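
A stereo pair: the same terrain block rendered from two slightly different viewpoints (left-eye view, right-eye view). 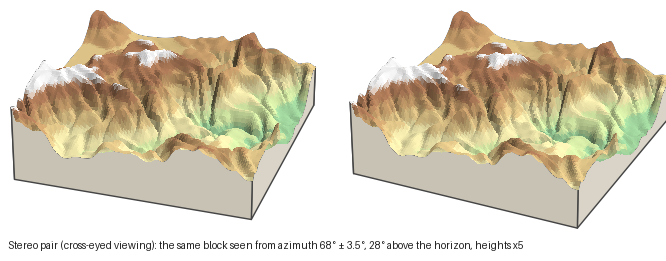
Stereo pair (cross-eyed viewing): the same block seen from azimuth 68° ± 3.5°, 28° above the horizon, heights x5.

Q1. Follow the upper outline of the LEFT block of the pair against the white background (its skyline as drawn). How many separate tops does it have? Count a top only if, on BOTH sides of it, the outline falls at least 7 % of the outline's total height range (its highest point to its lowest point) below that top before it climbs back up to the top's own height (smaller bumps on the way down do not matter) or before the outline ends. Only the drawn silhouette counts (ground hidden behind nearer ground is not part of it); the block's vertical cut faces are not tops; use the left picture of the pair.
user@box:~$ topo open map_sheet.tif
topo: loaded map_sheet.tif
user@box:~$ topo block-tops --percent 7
3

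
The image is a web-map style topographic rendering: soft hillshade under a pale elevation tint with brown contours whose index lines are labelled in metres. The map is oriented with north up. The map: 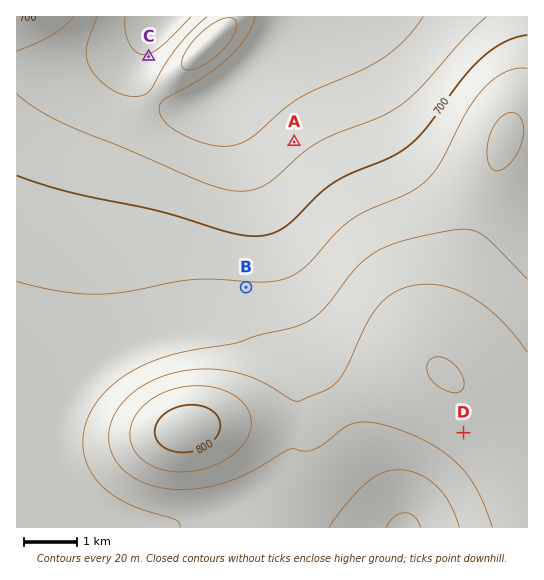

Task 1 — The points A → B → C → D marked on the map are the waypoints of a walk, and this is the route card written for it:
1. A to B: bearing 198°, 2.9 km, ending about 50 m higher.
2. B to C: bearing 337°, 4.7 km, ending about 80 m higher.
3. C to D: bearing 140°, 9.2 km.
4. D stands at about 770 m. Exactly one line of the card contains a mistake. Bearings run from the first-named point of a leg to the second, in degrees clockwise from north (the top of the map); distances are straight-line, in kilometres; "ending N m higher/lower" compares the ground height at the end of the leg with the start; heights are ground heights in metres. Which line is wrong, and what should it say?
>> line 2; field sense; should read lower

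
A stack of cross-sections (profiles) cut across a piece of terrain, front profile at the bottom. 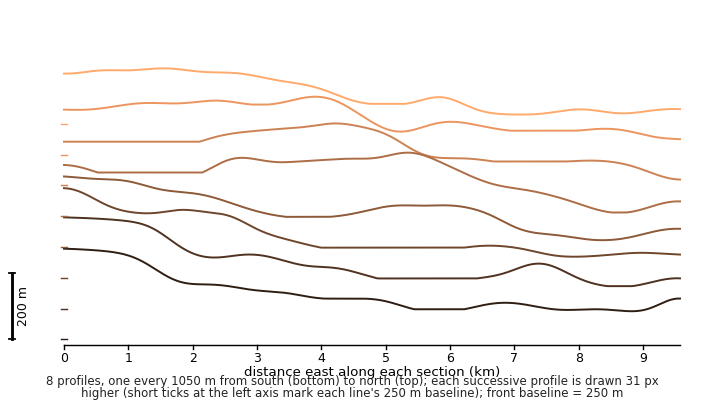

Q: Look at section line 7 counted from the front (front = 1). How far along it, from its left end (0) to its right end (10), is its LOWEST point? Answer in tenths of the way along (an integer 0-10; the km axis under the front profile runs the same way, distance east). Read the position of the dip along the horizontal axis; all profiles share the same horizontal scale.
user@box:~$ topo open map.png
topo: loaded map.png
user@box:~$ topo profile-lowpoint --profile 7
10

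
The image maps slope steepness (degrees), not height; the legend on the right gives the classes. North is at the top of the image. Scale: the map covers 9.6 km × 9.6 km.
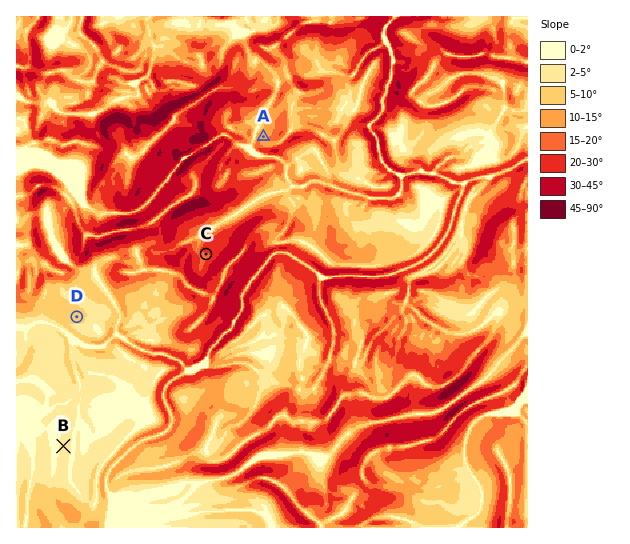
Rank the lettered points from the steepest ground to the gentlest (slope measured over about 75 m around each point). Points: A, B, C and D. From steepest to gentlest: C A D B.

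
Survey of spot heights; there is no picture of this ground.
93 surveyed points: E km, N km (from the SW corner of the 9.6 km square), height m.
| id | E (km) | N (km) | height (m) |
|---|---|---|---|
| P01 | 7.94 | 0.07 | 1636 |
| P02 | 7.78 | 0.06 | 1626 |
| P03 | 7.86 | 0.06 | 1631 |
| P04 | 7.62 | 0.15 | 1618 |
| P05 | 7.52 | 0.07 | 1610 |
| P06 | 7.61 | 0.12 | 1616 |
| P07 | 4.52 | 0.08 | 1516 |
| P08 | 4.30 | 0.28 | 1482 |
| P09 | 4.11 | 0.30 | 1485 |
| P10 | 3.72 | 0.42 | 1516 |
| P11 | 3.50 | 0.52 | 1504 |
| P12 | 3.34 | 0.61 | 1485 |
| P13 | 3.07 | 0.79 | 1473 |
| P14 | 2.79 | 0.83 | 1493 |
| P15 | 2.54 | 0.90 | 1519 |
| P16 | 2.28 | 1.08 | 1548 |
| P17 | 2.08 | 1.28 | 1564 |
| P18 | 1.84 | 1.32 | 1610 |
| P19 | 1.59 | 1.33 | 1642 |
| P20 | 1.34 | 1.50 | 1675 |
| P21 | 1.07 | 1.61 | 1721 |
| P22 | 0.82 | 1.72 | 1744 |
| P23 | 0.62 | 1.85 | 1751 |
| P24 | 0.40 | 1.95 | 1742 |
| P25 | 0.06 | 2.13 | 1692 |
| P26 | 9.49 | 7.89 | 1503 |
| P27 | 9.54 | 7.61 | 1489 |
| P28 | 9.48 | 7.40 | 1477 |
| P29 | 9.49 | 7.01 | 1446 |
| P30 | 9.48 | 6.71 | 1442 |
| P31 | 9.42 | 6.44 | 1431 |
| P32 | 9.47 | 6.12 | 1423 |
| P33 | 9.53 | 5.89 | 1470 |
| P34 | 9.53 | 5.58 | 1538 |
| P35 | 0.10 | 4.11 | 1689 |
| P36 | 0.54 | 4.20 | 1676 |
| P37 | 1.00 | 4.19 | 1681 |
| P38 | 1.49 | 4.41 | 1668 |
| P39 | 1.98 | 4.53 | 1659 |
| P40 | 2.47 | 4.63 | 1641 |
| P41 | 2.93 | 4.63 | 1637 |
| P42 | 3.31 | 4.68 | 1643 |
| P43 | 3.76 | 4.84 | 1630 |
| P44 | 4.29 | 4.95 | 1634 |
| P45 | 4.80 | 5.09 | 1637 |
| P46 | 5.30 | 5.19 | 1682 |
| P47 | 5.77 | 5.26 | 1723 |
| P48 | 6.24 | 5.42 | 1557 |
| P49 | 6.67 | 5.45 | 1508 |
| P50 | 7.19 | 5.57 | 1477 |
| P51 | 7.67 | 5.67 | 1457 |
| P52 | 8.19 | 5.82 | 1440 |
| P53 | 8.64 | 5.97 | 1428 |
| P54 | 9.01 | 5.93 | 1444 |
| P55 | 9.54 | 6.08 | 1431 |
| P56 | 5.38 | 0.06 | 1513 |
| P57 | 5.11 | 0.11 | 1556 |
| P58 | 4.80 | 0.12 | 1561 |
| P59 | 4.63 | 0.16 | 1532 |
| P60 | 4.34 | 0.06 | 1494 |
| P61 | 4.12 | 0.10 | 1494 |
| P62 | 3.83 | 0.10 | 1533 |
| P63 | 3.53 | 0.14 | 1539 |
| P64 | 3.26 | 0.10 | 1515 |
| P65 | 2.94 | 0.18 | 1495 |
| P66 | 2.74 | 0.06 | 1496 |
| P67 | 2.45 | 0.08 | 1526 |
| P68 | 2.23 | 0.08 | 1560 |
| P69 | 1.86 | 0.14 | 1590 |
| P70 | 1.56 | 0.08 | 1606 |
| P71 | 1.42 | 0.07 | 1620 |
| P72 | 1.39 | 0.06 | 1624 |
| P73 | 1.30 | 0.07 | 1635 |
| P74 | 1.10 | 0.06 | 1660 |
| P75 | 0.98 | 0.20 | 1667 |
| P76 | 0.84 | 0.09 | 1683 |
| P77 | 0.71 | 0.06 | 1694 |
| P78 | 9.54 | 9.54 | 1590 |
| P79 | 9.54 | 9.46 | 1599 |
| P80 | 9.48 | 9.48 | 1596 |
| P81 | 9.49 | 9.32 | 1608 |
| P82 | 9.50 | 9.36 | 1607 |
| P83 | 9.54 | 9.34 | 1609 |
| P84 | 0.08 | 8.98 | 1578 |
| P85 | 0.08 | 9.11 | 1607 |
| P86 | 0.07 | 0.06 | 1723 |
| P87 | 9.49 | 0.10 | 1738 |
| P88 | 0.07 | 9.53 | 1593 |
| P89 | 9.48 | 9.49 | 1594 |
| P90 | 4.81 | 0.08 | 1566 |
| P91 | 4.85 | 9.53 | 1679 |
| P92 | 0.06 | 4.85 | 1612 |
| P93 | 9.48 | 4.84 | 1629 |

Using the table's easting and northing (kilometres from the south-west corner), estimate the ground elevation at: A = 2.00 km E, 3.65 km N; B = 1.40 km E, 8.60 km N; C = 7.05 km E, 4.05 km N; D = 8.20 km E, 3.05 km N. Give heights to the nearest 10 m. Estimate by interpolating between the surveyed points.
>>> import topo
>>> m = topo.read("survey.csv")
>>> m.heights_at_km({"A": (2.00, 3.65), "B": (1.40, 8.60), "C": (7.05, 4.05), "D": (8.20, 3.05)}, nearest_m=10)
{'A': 1610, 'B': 1600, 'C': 1620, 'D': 1680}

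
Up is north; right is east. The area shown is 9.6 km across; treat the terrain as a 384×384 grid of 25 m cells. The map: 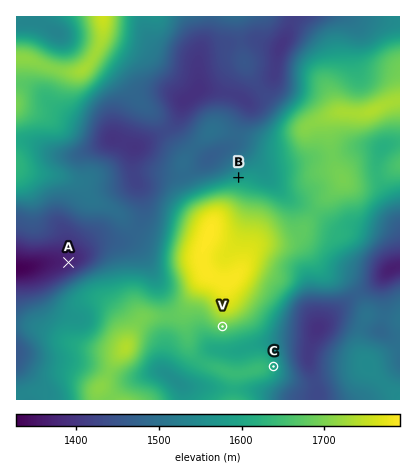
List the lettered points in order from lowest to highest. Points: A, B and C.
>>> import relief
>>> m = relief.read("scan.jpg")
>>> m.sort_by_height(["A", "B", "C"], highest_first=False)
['A', 'B', 'C']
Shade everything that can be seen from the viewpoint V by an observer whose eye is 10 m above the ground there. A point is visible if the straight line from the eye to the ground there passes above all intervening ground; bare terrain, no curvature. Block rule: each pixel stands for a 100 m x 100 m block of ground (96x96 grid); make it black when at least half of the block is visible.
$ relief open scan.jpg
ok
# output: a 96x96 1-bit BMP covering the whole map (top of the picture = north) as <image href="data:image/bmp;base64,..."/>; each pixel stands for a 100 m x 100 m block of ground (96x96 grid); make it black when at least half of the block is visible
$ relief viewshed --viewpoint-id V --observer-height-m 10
<image width="96" height="96" href="data:image/bmp;base64,Qk2+BAAAAAAAAD4AAAAoAAAAYAAAAGAAAAABAAEAAAAAAIAEAAATCwAAEwsAAAIAAAAAAAAA////AAAAAAAAAAD//8P/wAAA//8AAAP//wAOAAAB//8AAAf//gAAAAAB//8AAAf//AAAAAAD//8AAAf/8AAAAAAD//8AAAP/wAAAAAAH//8AAAH/gAAPwAAH/+AAAAD/gAB/+AAP/+AAAAA/gAP//gAP/8AAAAAfgA///wAP/8AAAAAfgA///wAP/8AAAAAfwB///wAP/8AAAAAfwB///wAH/+EAAAAP4D///wAD//8AAAAP4D///gAA//8AAAAP4D//+AAAf/8AAAAP8D//8AAAPz8AAAAP8H//4AAAHz8AAAAH+H//wAAAD/8AAAAD//4+AAAAB/8AAAAB//w8AAAAA/8AAAAA/HgYAAAAAf8AAAAA4DAAAAAAAA8AAAABgAAAAAAAAAMAAAAAAAAAAAAAAAAAAAAAAAAAAAAAAAAAAAAAAAAAAAAAAAAAAAAAAAAAAAAAAAAAAAAAAAAAAAAAAAAAAAAAAAAAAAAAAAAAAAAAAAAAAAAAAAAAAAAAAAAAAAAAAAAAAAAAAAAAAAAAAAAAAAAAAAAAAAAAAAAAAAAAAAAAAAAAAAAAAAAAAAAAAAAAAAAAAAAAAAAAAAAAAAAAAAAAAAAAAAAAAAAAAAAAAAAAAAAAAAAAAAAAAAAAAAAAAAAAAAAAAAAAAAAAAAAAAAAAAAAAAAAAAAAAAAAAAAAAAAAAAAAAAAAAAAAAAAAAAAAAAAAAAAAAAAAAAAAAAAAAAAAAAAAAAAAAAAAAAAAAAAAAAAAAAAAAAAAAAAAAAAAAAAAAAAAAAAAAAAAAAAAAAAAAAAAAAAAAAAAAAAAAAAAAAAAAAAAAAAAAAAAAAAAAAAAAAAAAAAAAAAAAAAAAAAAAAAAAAAAAAAAAAAAAAAAAAAAAAAAAAAAAAAAAAAAAAAAAAAAAAAAAAAAAAAAAAAAAAAAAAAAAAAAAAAAAAAAAAAAAAAAAAAAAAAAAAAAAAAAAAAAAAAAAAAAAAAAAAAAAAAAAAAAAAAAAAAAAAAAAAAAAAAAAAAAAAAAAAAAAAAAAAAAAAAAAAAAAAAAAAAAAAAAAAAAAAAAAAAAAAAAAAAAAAAAAAAAAAAAAAAAAAAAAAAAAAAAAAAAAAAAAAAAAAAAAAAAAAAAAAAAAAAAAAAAAAAAAAAAAAAAAAAAAAAAAAAAAAAAAAAAAAAAAAAAAAAAAAAAAAAAAAAAAAAAAAAAAAAAAAAAAAAAAAAAAAAAAAAAAAAAAAAAAAAAAAAAAAAAAAAAAAAAAAAAAAAAAAAAAAAAAAAAAAAAAAAAAAAAAAAAAAAAAAAAAAAAAAAAAAAAAAAAAAAAAAAAAAAAAAAAAAAAAAAAAAAAAAAAAAAAAAAAAAAAAAAAAAAAAAAAAAAAAAAAAAAAAAAAAAAAAAAAAAAAAAAAAAAAAAAAAAAAAAAAAAAAAAAAAAAAAAAAAAAAAAAAAAAAAAAAAAAAAAAAAAAAAAAAAAAAAAAAAAAAAAAAAAAAAAAAAAAAAAAAAAAAAAAAAAAAAAAAAAAAAAAAAAAAAAAAAAAAAAAA="/>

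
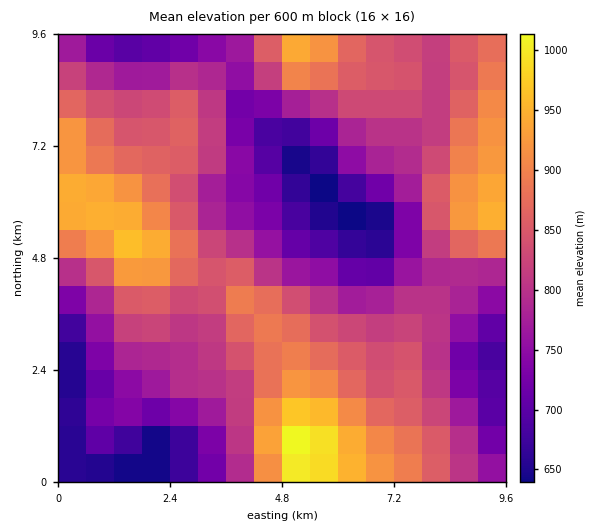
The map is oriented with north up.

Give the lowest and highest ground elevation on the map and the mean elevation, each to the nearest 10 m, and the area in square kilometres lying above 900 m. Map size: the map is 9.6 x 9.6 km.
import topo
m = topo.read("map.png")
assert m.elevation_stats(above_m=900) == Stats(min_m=620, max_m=1020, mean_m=810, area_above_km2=14.6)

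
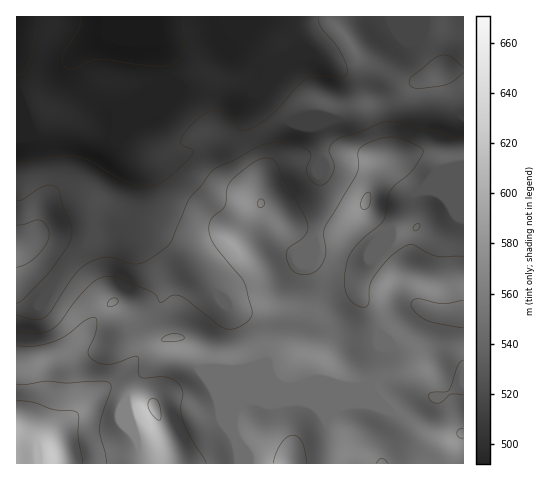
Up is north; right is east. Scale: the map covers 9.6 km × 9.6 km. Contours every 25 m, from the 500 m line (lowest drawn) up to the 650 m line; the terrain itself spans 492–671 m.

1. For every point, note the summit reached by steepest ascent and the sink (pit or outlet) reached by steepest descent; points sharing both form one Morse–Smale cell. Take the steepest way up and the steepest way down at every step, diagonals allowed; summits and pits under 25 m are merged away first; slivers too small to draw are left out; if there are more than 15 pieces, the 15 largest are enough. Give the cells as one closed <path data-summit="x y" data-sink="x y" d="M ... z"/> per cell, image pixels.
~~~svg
<path data-summit="17 425" data-sink="106 17" d="M463 16l-447 1 0 73 6 20 12 24 48 0 30 6 8-15 6-6-16 34-24 42 0 12 7 20 0 7-5 10-20 20-30 42-22 3 1 155 221 0 0-24-4-8-1-12 5-11 7-8 36-15 11 1 14-3 31 0 23 3 8-2 6-11 6-26-2-5 0-12 9 18 5 22 12 14 15 4 13 7 10 0 22-13z"/><path data-summit="290 463" data-sink="106 17" d="M378 331l0 12 2 5-6 26-6 11-8 2-23-3-31 0-14 3-11-1-36 15-7 8-5 11 1 12 4 8 1 23 224 1 1-80-22 12-10 0-13-7-15-4-12-14-5-22z"/><path data-summit="17 245" data-sink="106 17" d="M17 91l-1 217 15 1 8-4 29-41 20-20 4-7 1-10-7-20 0-12 24-42 12-29-10 16-30-6-48 0-12-24z"/>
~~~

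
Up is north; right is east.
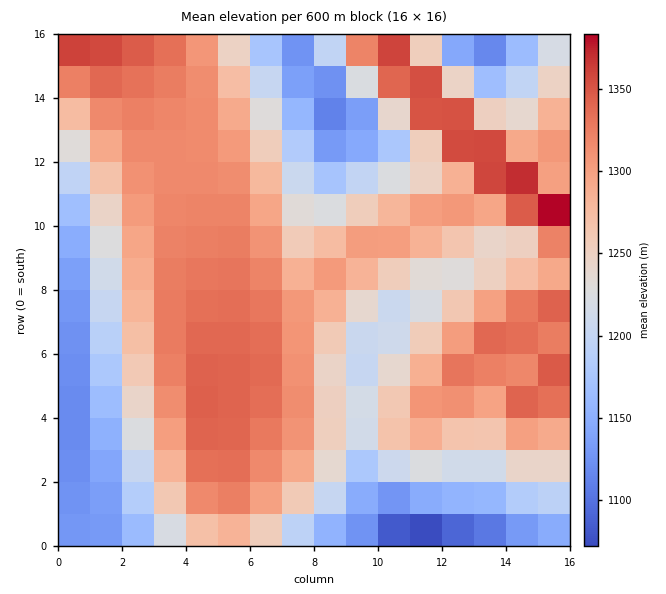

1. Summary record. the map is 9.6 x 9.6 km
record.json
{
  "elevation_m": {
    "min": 1040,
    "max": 1420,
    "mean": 1260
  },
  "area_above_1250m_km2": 55.2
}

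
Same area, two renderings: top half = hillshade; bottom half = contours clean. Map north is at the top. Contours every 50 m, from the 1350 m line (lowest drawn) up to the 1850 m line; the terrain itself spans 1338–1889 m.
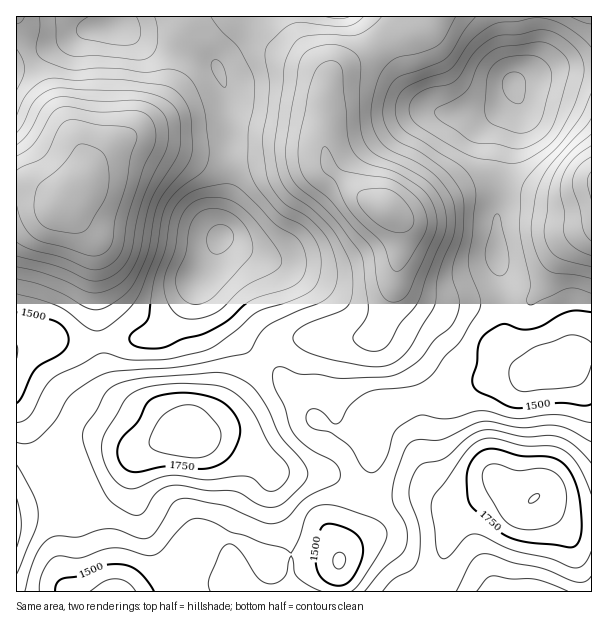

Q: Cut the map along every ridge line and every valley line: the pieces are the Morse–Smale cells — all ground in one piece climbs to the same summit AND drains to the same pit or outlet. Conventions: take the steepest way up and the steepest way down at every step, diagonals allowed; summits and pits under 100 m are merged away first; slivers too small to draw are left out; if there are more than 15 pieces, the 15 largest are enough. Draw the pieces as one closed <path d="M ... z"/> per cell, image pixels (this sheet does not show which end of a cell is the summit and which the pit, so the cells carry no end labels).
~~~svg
<path d="M591 16l-156 0-12 12-6 3-13 1-17 8-22 15-26 12-8 8-6 18-1 33 0 20 4 19 32 29 26 14 11 11 3 6-3 56 7 8 13 7 20 6 51 0 14-2-2-30-2-9 1-91 6-24 13-36 0-9-6-17 42-14 37 2z"/><path d="M17 19l-1 326 26-5 51 3 27-5 36-1 16-14 15-21 11-24 10-14 14-27-2-18 8-28 0-30-28-4-56-17-16-1-23 12-11 11-8 18-1-18-6-18-24-37-25-50-8-28z"/><path d="M197 280l-16 31-9 12-16 14-36 1-27 5-51-3-21 3-5 4 1 169 21-5 34 3 18-4 12-6 18-16 14-30 10-10 33-14 15 0 8-2 19-16 27-29 18-27-23-19z"/><path d="M324 156l-39 0-25 4-32 1 0 30-8 28 2 18-24 44 43 60 20 19 14-14 18-8 64 0 17-4 10-17 10-27 6-39 0-26-3-6-11-11-20-9-27-23-11-11z"/><path d="M186 433l-22 6-20 9-10 10-14 30-13 12-17 10-18 4-19-3-35 3-2 2 0 75 131 1 26-15 13-13 6-13 9-10 12-5 14 0 10 4 11 6 16 14 26-6-1-12-9-20-8-27-1-27-13-11-21-12-18-6-21 0z"/><path d="M114 16l-98 1 6 12 8 28 25 50 24 37 6 18 0 17 9-17 11-11 23-12 10 0 62 18 27 3 2-4 0-54-6-22-9-18-7-6-9-2-18-2-31-8-15-7-17-12z"/><path d="M591 354l-19 4-11 6-15 2-21 8-49 8-20 6-16 9-18 1-2 3 0 7 2 18 0 33 5 12 9 14 14 9 20 2 10-3 17-9 6 0 24 16 10-2 15 14 17 12 22 2z"/><path d="M578 70l-24 0-42 14 6 17 0 9-13 36-6 24-1 91 2 9 3 31 28-1 15-18 12-25 7-11 27-18 0-156z"/><path d="M239 16l-123 0-1 7 19 14 15 7 31 8 18 2 9 2 7 6 9 18 6 22-1 58 32 0 25-4 41 1-2-11 2-57-1-12-10-10-40-19z"/><path d="M506 487l-6 0-26 15-15 10-7 9-8 31-6 39 153 1 1-65-23-3-17-12-15-14-10 2z"/><path d="M264 361l-4 2-20 32-21 21-19 16-12 3 10 4 21 0 18 6 21 12 17 15 55 3 29 19 13 4 0-40 2-12-1-18-17 4-17 0-22-11-4-4-5-12-22-21-8-12z"/><path d="M396 272l-2 18-18 43 32 35 7 15 4 17 21-3 24-12 61-11 9-3-10-1-5-3-14-17-4-49-70 0-27-12-7-8z"/><path d="M375 332l-7 5-11 1-64 0-18 8-11 14 8 6 14 18 22 21 5 12 4 4 22 11 26-2 6-2 9-15 6-4 32-10-3-16-7-15z"/><path d="M483 496l-22 10-14 0-18-10-25 0-15 3-15-1-8 26-16 16-10 17-2 34 99 1 7-40 8-31 7-9 23-13z"/><path d="M591 229l-16 9-10 8-7 11-12 25-15 18-24 0-5 2 3 48 5 7 14 13 10 0 12-4 15-2 11-6 20-5z"/>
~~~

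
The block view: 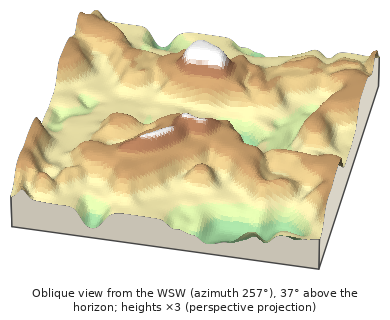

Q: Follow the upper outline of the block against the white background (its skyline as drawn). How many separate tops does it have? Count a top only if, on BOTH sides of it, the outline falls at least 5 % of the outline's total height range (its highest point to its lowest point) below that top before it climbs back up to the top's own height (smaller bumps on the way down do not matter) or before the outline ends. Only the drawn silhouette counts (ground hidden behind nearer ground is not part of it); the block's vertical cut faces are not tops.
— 2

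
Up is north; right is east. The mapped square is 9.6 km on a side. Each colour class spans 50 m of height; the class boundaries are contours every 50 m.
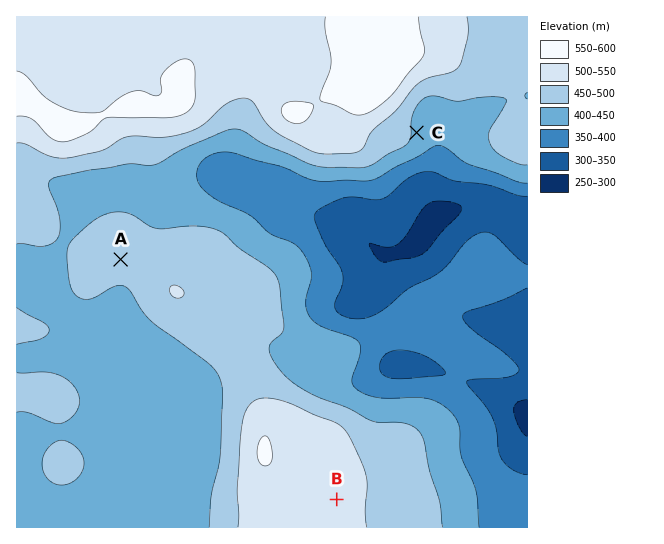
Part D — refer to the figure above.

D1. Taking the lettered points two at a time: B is above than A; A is above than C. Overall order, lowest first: C A B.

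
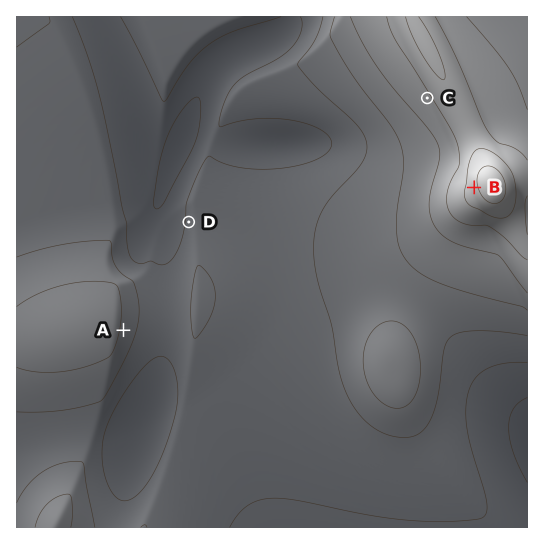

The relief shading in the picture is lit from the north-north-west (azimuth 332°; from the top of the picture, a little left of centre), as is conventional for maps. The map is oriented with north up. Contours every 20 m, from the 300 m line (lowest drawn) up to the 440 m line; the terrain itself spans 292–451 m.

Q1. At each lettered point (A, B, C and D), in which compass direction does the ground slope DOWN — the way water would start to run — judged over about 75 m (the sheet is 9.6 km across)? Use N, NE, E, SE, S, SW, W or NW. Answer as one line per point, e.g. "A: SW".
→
A: E
B: W
C: SW
D: W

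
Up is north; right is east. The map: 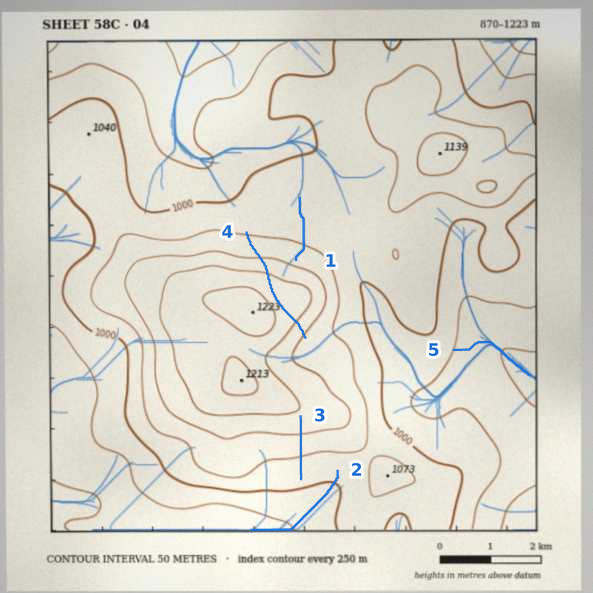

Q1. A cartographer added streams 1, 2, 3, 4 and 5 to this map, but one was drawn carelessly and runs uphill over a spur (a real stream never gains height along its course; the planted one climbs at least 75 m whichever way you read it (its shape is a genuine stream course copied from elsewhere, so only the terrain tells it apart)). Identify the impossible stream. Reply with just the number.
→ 4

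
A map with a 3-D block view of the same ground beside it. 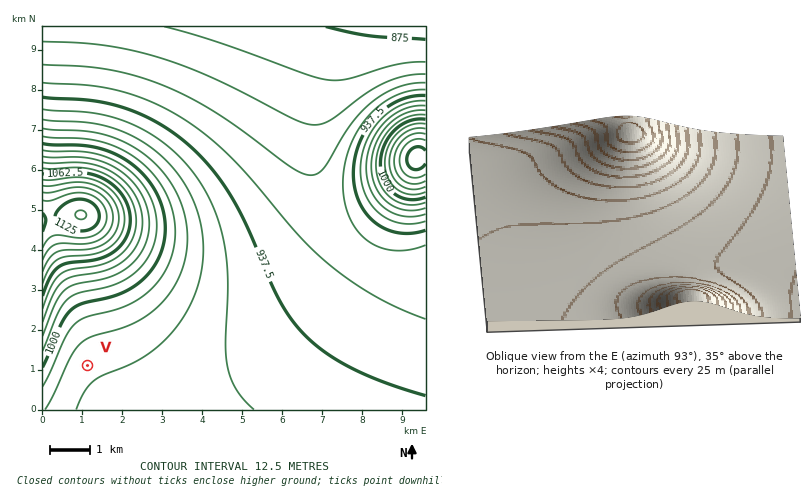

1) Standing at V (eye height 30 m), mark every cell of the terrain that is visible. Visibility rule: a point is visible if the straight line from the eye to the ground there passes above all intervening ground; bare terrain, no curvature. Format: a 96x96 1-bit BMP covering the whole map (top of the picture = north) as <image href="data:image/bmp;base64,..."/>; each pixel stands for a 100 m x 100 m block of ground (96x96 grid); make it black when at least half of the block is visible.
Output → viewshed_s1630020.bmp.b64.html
<image width="96" height="96" href="data:image/bmp;base64,Qk2+BAAAAAAAAD4AAAAoAAAAYAAAAGAAAAABAAEAAAAAAIAEAAATCwAAEwsAAAIAAAAAAAAA////AAAAAAD//////////////////////////////////////////////////////////////////////////////////////////////////////////////////////////////////////////////////////////////////////////////////////////////////////////////////////////////////////////////////////////////////////////////////////////////////////////////////////////////////////////////////////////////////////////////////////////////////////////////////////////////////////////////////////////////////////3//////////////4AP/////////////gAD/////////////AAA////////////+AAAP///////////8AAAD///////////4AAAB///////////wAAAAf//////////gAAAAP//////////AAAAAD/////////+AAAAAB/////////8AAAAAAf////////4AAAAAAP////////wAAAAAAH////////gAAAAAAD////////AAAAAAAB///////8AAAAAAAA////8P/wAAAAAAAAf///8B+AAAAAAAAAP///8AAAAAAAAAAAH///8AAAAAAAAAAAH///8AAAAAAAAAAAD///8AAAAAAAAAAAD///8AAAAAAAAAAAD///8AAAAAAAAAAAB///8AAAAAAAAAAAB///8AAAAAAAAAAAB///8AAAAAAAAAAAA///8AAAAAAAAAAAA///8AAAAAAAAAAAA///8AAAAAAAAAAAA///4AAAAAAAAAAAAf//4AAAAAAAAAAAAf//4AAAAAAAAAAAAf//wAAAAAAAAAAAAP//wAAAAAAAAAAAAP//gAAAAAAAAAAAAP//gAAAAAAAAAAAAH//AAAAAAAAAAAAAH//AAAAAAAAAAAAAD/+AAAAAAAAAAAAAD/+AAAAAAAAAAAAAB/8AAAAAAAAAAAAAB/8AAAAAAAAAAAAAA/4AAAAAAAAAAAAAAfwAAAAAAAAAAAAAAPgAAAAAAAAAAAAAAPgAAAAAAAAAAAAAAHAAAAAAAAAAAAAAACAAAAAAAAAAAAAAAAAAAAAAAAAAAAAAAAAAAAAAAAAAAAAAAAAAAAAAAAAAAAAAAAAAAAAAAAAAAAAAAAAAAAAAAAAAAAAAAAAAAAAAAAAAAAAAAAAAAAAAAAAAAAAAAAAAAAAAAAAAAAAAAAAAAAAAAAAAAAAAAAAAAAAAAAAAAAAAAAAAAAAAAAAAAAAAAAAAAAAAAAAAAAAAAAAAAAAAAAAAAAAAAAAAAAAAAAAAAAAAAAAAAAAAAAAAAAAAAAAAAAAAAAAAAAAAAAAAAAAAAAAAAAAAAAAAAAAAAAAAAAAAAAAA="/>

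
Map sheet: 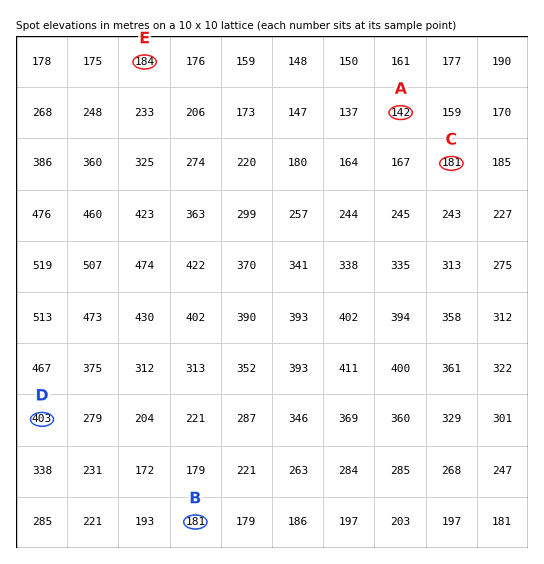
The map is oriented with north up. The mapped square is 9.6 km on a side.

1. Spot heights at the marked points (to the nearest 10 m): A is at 140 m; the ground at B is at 180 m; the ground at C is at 180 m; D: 400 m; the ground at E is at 180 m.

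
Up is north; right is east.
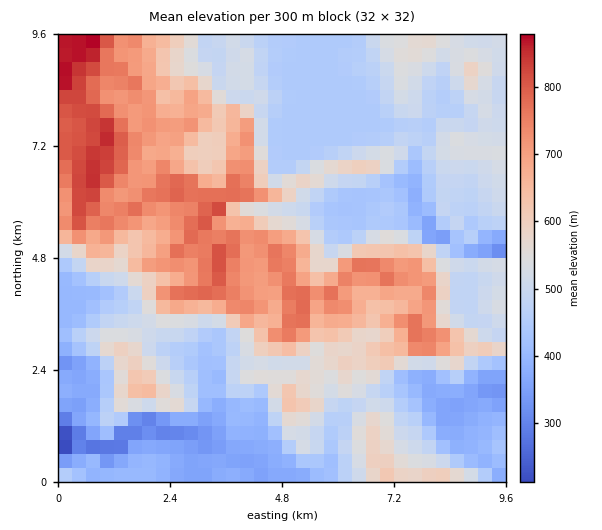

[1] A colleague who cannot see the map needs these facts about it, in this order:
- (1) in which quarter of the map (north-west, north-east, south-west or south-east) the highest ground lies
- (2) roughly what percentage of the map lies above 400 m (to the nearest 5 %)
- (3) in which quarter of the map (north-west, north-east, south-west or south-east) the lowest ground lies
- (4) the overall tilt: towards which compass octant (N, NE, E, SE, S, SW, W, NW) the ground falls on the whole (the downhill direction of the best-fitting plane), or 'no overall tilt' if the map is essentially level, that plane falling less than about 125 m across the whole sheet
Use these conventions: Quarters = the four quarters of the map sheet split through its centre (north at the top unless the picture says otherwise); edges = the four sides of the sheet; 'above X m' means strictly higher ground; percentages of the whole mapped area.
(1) The highest point lies in the north-west quarter of the map.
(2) Ground above 400 m makes up about 85 % of the sheet.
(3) The lowest point lies in the south-west quarter of the map.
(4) On the whole the ground falls towards the south-east.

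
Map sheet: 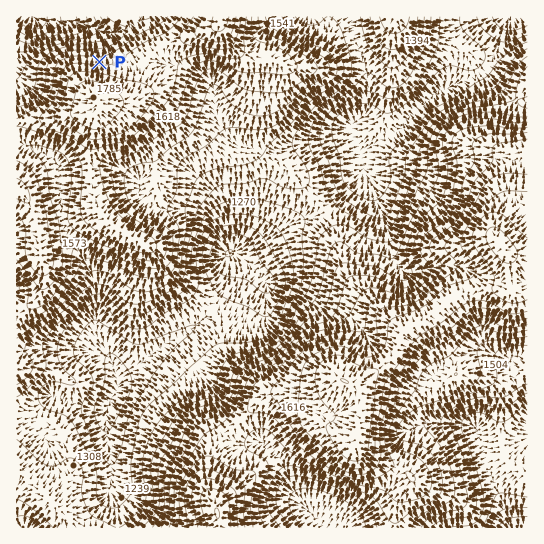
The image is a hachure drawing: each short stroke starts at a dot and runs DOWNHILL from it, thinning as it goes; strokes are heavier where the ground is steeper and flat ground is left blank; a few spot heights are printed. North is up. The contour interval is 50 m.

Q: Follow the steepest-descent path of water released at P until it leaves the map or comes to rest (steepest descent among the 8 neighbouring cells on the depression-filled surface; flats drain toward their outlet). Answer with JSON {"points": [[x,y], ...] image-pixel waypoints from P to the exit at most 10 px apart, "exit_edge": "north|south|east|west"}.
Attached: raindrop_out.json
{"points": [[99, 62], [99, 51], [99, 41], [93, 30], [82, 25], [71, 23], [61, 22], [50, 22], [39, 18], [37, 17]], "exit_edge": "north"}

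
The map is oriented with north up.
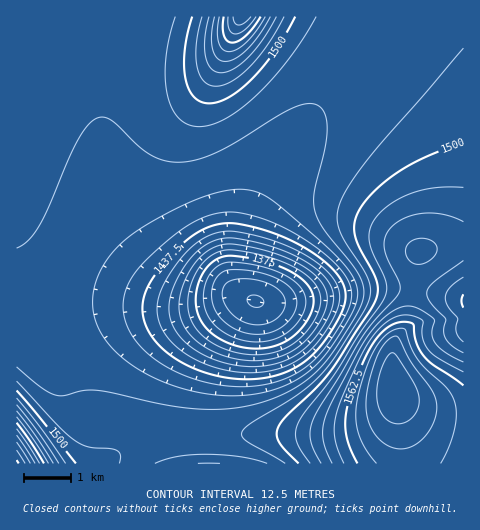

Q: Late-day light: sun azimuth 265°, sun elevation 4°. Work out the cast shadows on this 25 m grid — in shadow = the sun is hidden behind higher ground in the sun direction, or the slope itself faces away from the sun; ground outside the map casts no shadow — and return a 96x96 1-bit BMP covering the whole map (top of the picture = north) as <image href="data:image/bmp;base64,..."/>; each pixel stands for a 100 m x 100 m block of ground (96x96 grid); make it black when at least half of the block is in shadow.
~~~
<image width="96" height="96" href="data:image/bmp;base64,Qk2+BAAAAAAAAD4AAAAoAAAAYAAAAGAAAAABAAEAAAAAAIAEAAATCwAAEwsAAAIAAAAAAAAA////AAAAAAD/+AAAAAAAAAAAAAD//+AAAAAAAAAAAAD///AAAAAAAAAAAAD//+AAAAAAAAAAAAD//8AAAAAAAAAAAAD//4AAAAAAAAAAAAD//wAAAAAAAAAAAAD//gAAAAAAAAAAAAD//AAAAAAAAAAAAAD/8AAAAAAAAAAAAAD/4AAAAAAAAAAAAAD/gAAAAAAAAAAAAAD/AAAAAAAAAAAAAAD8AAAAAAAAAAAAAAD4AAAAAAAAAAAAAADgAAAAAAAAAAAAAACAAAAAAAAAAAAAAAAAAAAAAAAAAAAAAAAAAAAAAAAAAAAAAAAAAAAAAAAAAAAAAAAAAAAAAAAAAAAAAAAAAAAAAAAAAAAAAAAAAAAAAAAAAAAADwAAAAAAAAAAAAAAH4AAAAAAAAAAAAAAH8AAAAAAAAAAAAAAH8AAAAAAAAAAAAAAH8AAAAAAAAAAAAAAH8AAAAAAAAAAAAAAD4AAAAAAAAAAAAAAAgAAAAAAAAAAAAAAAAAAAAAAAAAAAAAAAAAAAAAAAAAAAAAAAAAAAAAAA4AAAAAAAAAAAAAAB8AAAAAAAAAAAAAAD+AAAAAAAAAAAAAAD/AAAAAAAAAAAAAAD/AAAAAAAAAAAAAAD/AAAAAAAAAAAAAAD/AAAAAAAAAAAAAAD/AAAAAAAAAAAAAAB+AAAAAAAAAAAAAAA8AAAAAAAAAAAAAAAAAAAAAAAAAAAAAAAAAAAAAAAAAAAAAAAAAAAAAAAAAAAAAAAAAAAAAAAAAAAAAAAAAAAAAAAAAAAAAAAAAAAAAAAAAAAAAAAAAAAAAAAAAAAAAAAAAAAAAAAAAAAAAAAAAAAAAAAAAAAAAAAAAAAAAAAAAAAAAAAAAAAAAAAAAAAAAAAAAAAAAAAAAAAAAAAAAAAAAAAAAAAAAAAAAAAAAAAAAAAAAAAAAAAAAAAAAAAAAAAAAAAAAAAAAAAAAAAAAAAAAAAAAAAAAAAAAAAAAAAAAAAAAAAAAAAAAAAAAAAAAAAAAAAAAAAAAAAAAAAAAAAAAAAAAAAAAAAAAAAAAAAAAAAAAAAAAAAAAAAAAAAAAAAAAAAAAAAAAAAAAAAAAAAAAAAAAAAAAAAAAAAAAAAAAAAAAAAAAAAAAAAAAAAAAAAAAAAAAAAAAAAAAAAAAAAAAAAAAAAAAAAAAAAAAAAAAAAAAAAAAAAAAAAAAAAAAAAAAAAAAAAAAAAAAAAAAAAAAAAAAAAAAAAAAAAAAAAAAAAAAAAAAAAAAAAAAAAAAAAAAAAAAAAAAAAAAAAAAAAAAAAAAAAAAAAAAAAAAAAAAAAAAAAAAAAAAAAAAAAAAAAAAAAAAAAAAAAAAAAAAAAAAAAAAAAAAAAAAAAAAAAAAAAAAAAAAAAAAAAAAAAAAAAAAAAAAAAAAAAAAAAAAAAAAAAAAAAAAAAAAAAAAAAAAAAAAAAAAwAAAAAAAAAAAAAAB8AAAAAAAAAAAAAAB/gAAAAAAAAAAAAAB/wAAAAAAAAAAAAAB/8AAAAAAAAAAAAAB/+AAAAAAAAAAAAAA//gAAAAA="/>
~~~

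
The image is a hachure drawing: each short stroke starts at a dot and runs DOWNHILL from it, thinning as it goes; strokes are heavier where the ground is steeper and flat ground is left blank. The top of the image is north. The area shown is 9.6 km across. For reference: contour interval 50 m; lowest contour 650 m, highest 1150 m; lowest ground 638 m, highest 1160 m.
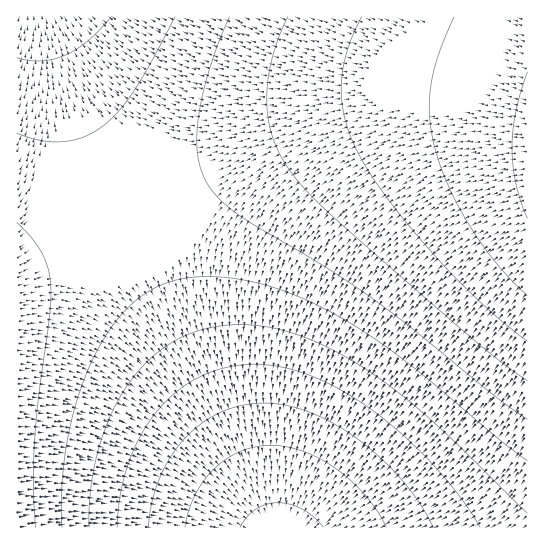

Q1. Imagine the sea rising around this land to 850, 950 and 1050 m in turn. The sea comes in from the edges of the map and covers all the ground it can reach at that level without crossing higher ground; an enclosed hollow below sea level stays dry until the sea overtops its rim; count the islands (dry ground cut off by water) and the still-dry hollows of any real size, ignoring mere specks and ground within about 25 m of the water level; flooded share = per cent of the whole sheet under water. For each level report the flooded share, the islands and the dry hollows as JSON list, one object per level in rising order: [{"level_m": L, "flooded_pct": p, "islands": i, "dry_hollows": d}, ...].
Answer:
[{"level_m": 850, "flooded_pct": 25, "islands": 0, "dry_hollows": 0}, {"level_m": 950, "flooded_pct": 62, "islands": 0, "dry_hollows": 0}, {"level_m": 1050, "flooded_pct": 84, "islands": 0, "dry_hollows": 0}]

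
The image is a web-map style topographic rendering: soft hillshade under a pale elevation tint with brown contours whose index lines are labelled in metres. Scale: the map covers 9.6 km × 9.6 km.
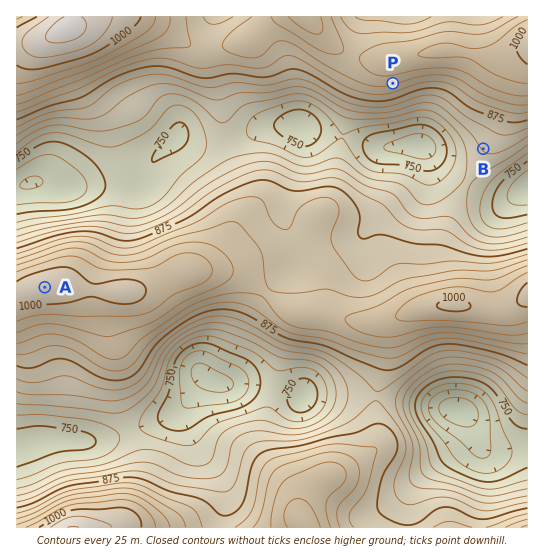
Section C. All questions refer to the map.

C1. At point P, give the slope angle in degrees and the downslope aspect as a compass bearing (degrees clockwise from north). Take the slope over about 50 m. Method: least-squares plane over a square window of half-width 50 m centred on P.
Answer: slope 9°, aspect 165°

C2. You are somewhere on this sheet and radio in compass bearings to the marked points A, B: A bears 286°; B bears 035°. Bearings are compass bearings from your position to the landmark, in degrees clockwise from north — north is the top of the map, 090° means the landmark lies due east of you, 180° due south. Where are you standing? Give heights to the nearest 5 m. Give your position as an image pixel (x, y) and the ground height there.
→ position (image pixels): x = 329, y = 369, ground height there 810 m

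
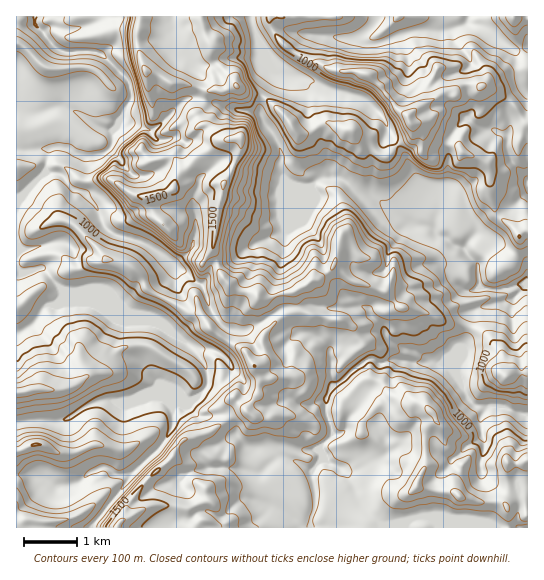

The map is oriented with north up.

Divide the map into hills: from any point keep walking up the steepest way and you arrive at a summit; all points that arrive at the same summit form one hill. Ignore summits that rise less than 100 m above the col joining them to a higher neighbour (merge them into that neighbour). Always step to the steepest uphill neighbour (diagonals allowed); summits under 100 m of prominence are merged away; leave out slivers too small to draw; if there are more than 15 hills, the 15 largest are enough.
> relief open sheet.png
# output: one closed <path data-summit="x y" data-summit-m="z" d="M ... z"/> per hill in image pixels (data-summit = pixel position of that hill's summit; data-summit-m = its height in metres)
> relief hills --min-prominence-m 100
<path data-summit="117 527" data-summit-m="1726" d="M479 235l-4 0-11 12 4 8 9 10 2 23-12 3-18-12-12 6-27 4-21 18-15 0-4 4-5-4-26 0-8 1-3 3-8 26 11 14 0 24 3 10 8-4 13-13 14-9 4 0 5 4 7 0 8-4 20 4 33 0 10 8 0-5 5-9 0-8 6-10 5-26 6-5 36-11 14-14 0-18-3-5-10-4-16-12z"/><path data-summit="241 138" data-summit-m="1636" d="M195 97l-14 6-22 22-6 4-7 0-11-5-9 0-7-3-6 9-2 17-10 8-18 1-21-9-12 1-2 2-3 21 4 2 10 0 12 15 12 4 13 14 7 19 6 6 40 14 14 10 30 25 8 4 6-6 7-14 16-3 24-17 31-13 3-4 12-29 9-9-15-2-9-5-5-13 0-22-22-35-19-1z"/><path data-summit="409 118" data-summit-m="1458" d="M323 16l-72 0 0 5 14 38 10 13 15 5 15 2 28 12 28 6 19 17 15 29 9 11 12 24 21 21 0 16-4 12 3 7 27 14 12-13 10-2 16-20 16-9 11-11 0-12-16-19-5-13 4-24 11-8 6-7 0-63-13 4-20-14-9-9-19-7-5 4-13 4-34 2-37 13-12 0-8-8-4 3-27-3-3-7z"/><path data-summit="417 486" data-summit-m="1443" d="M395 359l-10 4-7 0-5-4-4 0-38 30-4 8-2 13 7 25-12 12 3 12-11 12 4 32-5 15 0 9 216 1 1-25-8 2-3-19-20-1-16-14-1-8 4-10-3-36 7-11-13-1-6-4-14-31-6-6-11 0-5-3-20 2z"/><path data-summit="258 297" data-summit-m="1489" d="M339 177l-18 0-4 3-17 18-12 29-3 4-31 13-24 17-12 2-7 4-4 11-6 7 10 25 11 15 7 4 17 2 39-23 14 0 6-3 21 3 39-1 4 4 6-6 6-18 2-14 4-7 2-15 12-18 8-8 6 0-18-10-22-19-16-1z"/><path data-summit="17 393" data-summit-m="1449" d="M77 292l-12 0-7 12-12 1-15 20-15 9 1 89 14-3 30 1 12-5 14-11 15-5 24 3 23-7 32 0 6 5 4 0 13-11 4-8-1-13-7-12-11-13-35-24-28-7z"/><path data-summit="255 366" data-summit-m="1501" d="M279 312l-33 19-15-2-3 12-9 11-9-3-15 1 12 19 1 13-4 8-16 15 11 11 30 0 7 11 0 7 11 13 23 1 8 7 16 5 8 5 5-13 4-3 8 0 13-14-7-25 2-13 6-11-2-11 0-24-12-14-10-4-10 0-6-4z"/><path data-summit="291 126" data-summit-m="1192" d="M277 72l-16 25-1 17 20 33 0 22 5 13 14 6 11 0 11-11 18 0 20 18 16 1 16 15 20 13 18 3 4 2 4-14 0-16-21-21-12-24-9-11-15-29-19-17-24-5-24-11-28-5z"/><path data-summit="35 445" data-summit-m="1505" d="M181 396l-32 0-23 7-24-3-15 5-14 11-12 5-30-1-14 3-1 51 18 1 11 4 10 8 4 0 19-4 12-11 13-5 14 8 13-2 27-22 11-16 5-12-1-17 11-7z"/><path data-summit="146 71" data-summit-m="1423" d="M173 16l-72 0-7 7-9 4-11 2-25-1-6 5 9 12 9 6 26 0 15 4 26 26 1 4 2 14-11 22 6 3 9 0 11 5 7 0 6-4 22-22 13-6 5-6 2-9-2-9-24-23-3-16z"/><path data-summit="46 67" data-summit-m="889" d="M34 16l-18 1 0 90 11 6 10 0 18-6 10 0 14 6 19 14 15 4 4-5 14-27-3-18-26-26-5-3-32 0-11-5-11-16-7-5z"/><path data-summit="506 377" data-summit-m="1292" d="M527 284l-13 13-36 11-6 5-5 26-11 27 0 8 11 23 8 8 22 0 28 10 3-1z"/><path data-summit="17 527" data-summit-m="1475" d="M103 467l-13 5-12 11-19 4-4 0-10-8-11-4-17 0-1 52 75 1 33-42 7-12-14 1z"/><path data-summit="527 461" data-summit-m="1379" d="M497 405l-8 0-8 12 0 16 3 6 0 14-4 10 1 8 16 14 20 0 4 20 7-3 0-87z"/><path data-summit="237 86" data-summit-m="1413" d="M263 53l-2 4-31 0-8 2-11 6-17 2 7 11-2 13-4 6 28 10 36 6 2-16 14-22 0-4-8-9z"/>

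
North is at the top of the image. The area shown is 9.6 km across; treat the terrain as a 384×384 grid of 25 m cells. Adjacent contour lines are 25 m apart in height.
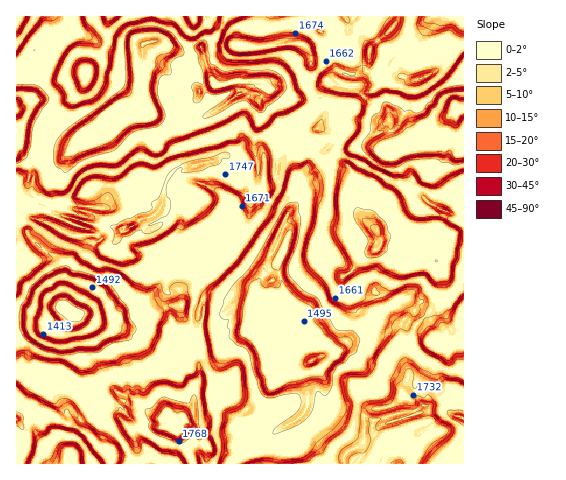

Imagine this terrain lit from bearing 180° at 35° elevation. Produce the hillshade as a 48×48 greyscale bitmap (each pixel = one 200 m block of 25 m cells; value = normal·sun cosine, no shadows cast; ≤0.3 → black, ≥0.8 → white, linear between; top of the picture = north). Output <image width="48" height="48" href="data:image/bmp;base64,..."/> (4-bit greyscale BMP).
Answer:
<image width="48" height="48" href="data:image/bmp;base64,Qk32BAAAAAAAAHYAAAAoAAAAMAAAADAAAAABAAQAAAAAAIAEAAATCwAAEwsAABAAAAAAAAAAAAAAABEREQAiIiIAMzMzAERERABVVVUAZmZmAHd3dwCIiIgAmZmZAKqqqgC7u7sAzMzMAN3d3QDu7u4A////AIuaqanph6md7prrqHVFZTJYiamJmYZHiIqZvMrIV7rN3Zq4mIdmdmRHd5mYmYdFeIm6vuxzOszd7apmeIiIiIdUZnmZiIhkWJjM3cc0e5usy8hniIiIiIh0RoiaqZiJiImry4Rol3iJmJd4qZiIiIiHVYmqqqqsuYh1VVeIhoh1VEdYvKiIiYiIdoipq8qrl3UzRGiImYZ0M1dorKh2eIiIiYZWq6qoh0NGdniIh0NVRHiIiYhTNWd3iodlaIqnhzaIiIeIZUUzM0aIiHdFQzQ2h2eIZ4dVQ3iIh0NWZ3hkVjR2Z2dohlNEdDR4ZnVEI3ZUMzQzNFaIiHVzM2Z4iIZlNVRodUVjNjMQADQ0QzNYiId1VGWIiJqHRYdHhmYzQ0IAAAEjVVRHiIhnhjWIiJqpp4hVeIVGdWIBIAESNHhmiIhohjeIiIiby5iFZ4iZiGVWUgE1ZYh1h4d4iHiIiIisqpiHZ3rLqHiXNVV4iZiGVHeYiIiIiIi6m6mHVVi8uIqnacuaq4iZZXiIiJiIiJqqzcupZFebuquazd7Ky4mrq5mYiZiIicyry7y8uHmZrLvN/+3cubzKq6mrmamanMurqpq83cqsq73e7v7dvMy6mpisubqZrJrKrKq73/zNuKze7t/+7rmJmYiKy6yXiZy4ec3d3d26qIm7zd3f/smIiIiIrKu4ZpuYaL3sqaqYmYdazdy8y6qYiIiIisq5hXiIq5m6iIiImYab3ty4mZzbmIiIiLuqlWaJuYipiIiIiYnNyomoirvNyqiIiJy7mHWIqIqYiIiIZpu5dWeIh4mazNuYiJrLqoWIeJlniFRVRYl1RohlZmiJm8zJiKu7uod4eIZXhjNFV4hmd5qHeIeIiYrJiLzLuod4iId4hGh2eIhjNYu7mIiIiIh4rLrLuohoeIiHVYhleIZDMjaIeIiIiId73aiZuImIaIhzJoMkeFRYdhEzNHh4iJmsuZh3mpmYZ2QQE0NDNCV4dSAAADQzaJmpmId4nMuodSAAATeHMCeIcyACMgEAI0V4iIZ3i8uYcQABIhNEMTeIl1MjRTIyEiIjVmVXiZmIhTVXdTMzRWeIm5dUNGR3MiMzM0VYiIiYiqm7qYh3eHaInMqIYzRXZDM0VVQ3iIiYirm6q5iHZlWIisy4hjM1iHVCNFM0aIiIiKmZnMyXM1VYi83bmIdoiIiHQzVTM2h4iJmbus25ZadYnN3tyoiaiIiIhTVEU1iHdmq7u8zLzOyous/czJipiIhjVUVTaJhjMznd3e3d/925ub27m5h4iIlVVmeIibhkZ4m93L3f7qmYeJmpiIhliImczM3cq5qrvMqJmHisyoiIR1RpmHh0aIis7//+25usy7d4iGV5uriIVEJYl3iFN4ea3///68qJqZZoiIiInMmIczJYqHh3aKqXnMu8zLZ4iIqGeImIisyYhjSJqbu7y97IQzNFZkR4iYumSIqqq8y6mIqrzP//7O/bITVUREeIiZmZZ4rMzLvbqIys3v///N68MmiHd4iYiZiMl4vN6w=="/>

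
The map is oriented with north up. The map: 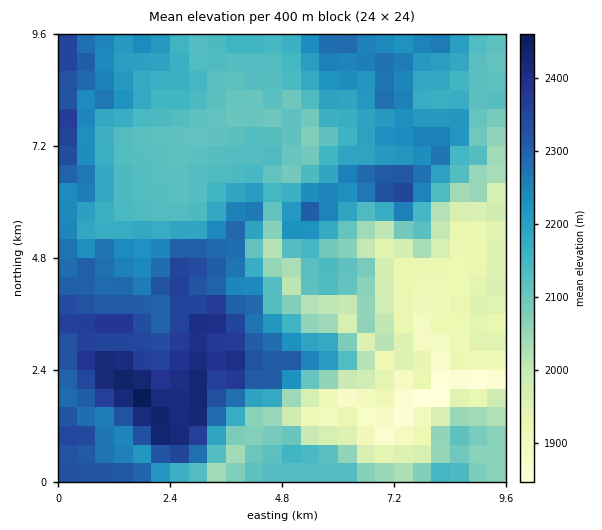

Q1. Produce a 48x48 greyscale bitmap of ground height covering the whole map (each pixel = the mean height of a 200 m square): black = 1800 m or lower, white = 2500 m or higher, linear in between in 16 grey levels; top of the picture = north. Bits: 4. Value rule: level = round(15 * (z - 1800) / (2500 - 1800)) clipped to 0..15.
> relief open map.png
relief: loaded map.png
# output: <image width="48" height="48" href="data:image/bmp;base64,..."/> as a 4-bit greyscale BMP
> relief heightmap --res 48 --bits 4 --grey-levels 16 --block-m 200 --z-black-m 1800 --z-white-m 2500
<image width="48" height="48" href="data:image/bmp;base64,Qk32BAAAAAAAAHYAAAAoAAAAMAAAADAAAAABAAQAAAAAAIAEAAATCwAAEwsAABAAAAAAAAAAAAAAABEREQAiIiIAMzMzAERERABVVVUAZmZmAHd3dwCIiIgAmZmZAKqqqgC7u7sAzMzMAN3d3QDu7u4A////AMy7u7u7uXZmVVZ3d3d3d3d2ZlVniIdmZru7u7u6iamYZWZnd3d3d3dlVURWZ4dmZru7urqInMu6hVZmd3eIiHZENDREZnZmZrvLqqiavcy6hkZnd4h2ZlQzMzMzVWZmVczMuZm83t3Lh2Vnd4dUREMyIiIjVnZmZcy7uaq87t3cqYVVVWZDMzMiESIjVndmZru7qavN7d3tqpZVREQyIzMhIRIjRGZlVbuqqrze7d3du6dndlMyIjIhIhIiM0VURbqrvM3u7d3tvLh4h1RDIiISIhEREjRDRaq7zd7u3d3dzMqZmGVEMyIjMyESESMjRKu83u7t3d3ezMy6q5dlVDM0MzEyERISIrvM3d7tzd3e3N3LvLqHd1VEMhNDEREREbvM3e7czM3d3N3Lu8upmHZUMjMzETMxIbzN3dzMzM3d3dzLu7qqmYdUI0MyEjMyM7zMzMzMzM3dzNy7q6mZmYZDNUMyEiMzM7vMvMzLu73dzMy7qpiIh2Q0VUMiIiMzM8zMzNzLu73d3My6qYh2ZkNWVDMiMzMzM8zMzMzLurzd3by5mHdkRTRlVDIiIzMzM8y7u7zLq8zM3Mu6h3dEQzVlQzMiIjMzM7y7u6u6q8zMzLq6hlVHZUZlQzMiIjM0Q7y7u7qqvMy7u6mqh2Rod2ZlQzMjMjM0Q7uqqruqvMy7qqmZhlR4h3d1QzMzMzMzQ6q7qqupq8y7u7mYdUV3d3d1QzMzMzMzM7q7upmZqrzMu7p4ZFZ3d3ZlQzMzMzMzM7mau6mZmqzLq7p2VGeHZ3ZUMzREMzMzNLqZmqmZmquqq7l3VXiHZlVEM0VmUzMzNKmJiJiYiZmZmrmIZXqYdmVURFZ3VDMzM6mIiIeIiIiImruZZpqqqYdlVWiGVDMzM6mIh3d3d3d4iau5Z5q7qZhnd4mGVDMzQ6mZiHd3d3d3iJq5hnm7qYh4mquXVUQ0U5mpmHd3d3d3eImZlnmqqpmau8yodlRWU5q5iHd3d3d3eIiIhniJmaqrzMy6l2VlQ6u6mHd3d3d3d3eIdmd4iJqru7u5l2dkVKu5iHd3d3d3d3d3dmZ3iaq6u7u6qIdWZbypiHd3d3d3d3d3d3ZniJmZmZmaqoZ3ZLyoiHd3d3d3d3d3d3Zmd4iIiZmZuoiGVcyoiHd3d3d3d3d3d3dmZniJmZmqqpl2ZcyoiHd3d3d3d3d3d3dmd3iJmZmqqql2Zsy5iId3d3d3dmd3Z3dniIiImZmpmal2ZsypiZiId3d3d3ZmdndniIiJmZqYmJh2ZsuZqpmIiId3d3Znd2ZnmIiJqqqIiJh2d7qqqpmIiIh3d2Z3d3d4mJmau6mIiHh3d7u6qpmIiIiHd3d3d3eImZmZq6mIiId3d7y6qZmIiIiHd3d3d3eJmZmZmqmIiYd3d8y7qYiIiIiHd3d3d3iJqpmZqqqYiZd3d8y6qZmZmIh3d3d3d3iJqqqqu6mZiZd3d8y6qZmZmYd3d3d3d3iaqruqqpmamph3d8u6qZmpmId3d4iIh4iaq7qZmZmqqqh3dw=="/>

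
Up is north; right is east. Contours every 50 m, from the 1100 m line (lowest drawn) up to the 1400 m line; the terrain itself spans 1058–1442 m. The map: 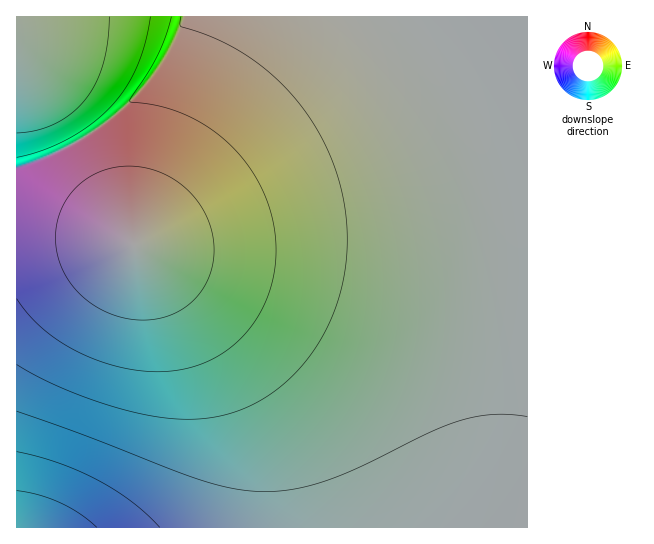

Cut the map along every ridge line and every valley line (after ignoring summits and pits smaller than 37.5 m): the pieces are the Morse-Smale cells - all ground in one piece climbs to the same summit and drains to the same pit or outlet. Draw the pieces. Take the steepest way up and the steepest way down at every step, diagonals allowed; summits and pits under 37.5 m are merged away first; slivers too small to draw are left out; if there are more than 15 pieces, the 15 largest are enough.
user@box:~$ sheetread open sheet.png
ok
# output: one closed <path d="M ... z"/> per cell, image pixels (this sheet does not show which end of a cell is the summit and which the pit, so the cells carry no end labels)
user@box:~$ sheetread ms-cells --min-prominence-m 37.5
<path d="M418 16l-231 0-14 31-10 18-20 25-20 19-25 20-21 14-32 16-29 10 1 359 478-1 16-61 9-61 1-88-4-38-10-52-16-49-31-65-35-62-5-16z"/><path d="M527 16l-108 1 1 18 5 16 35 62 31 65 16 49 10 52 4 38-1 88-9 61-16 62 33-1z"/><path d="M186 16l-169 0-1 151 3 1 26-9 32-16 21-14 25-20 20-19 20-25 18-34z"/>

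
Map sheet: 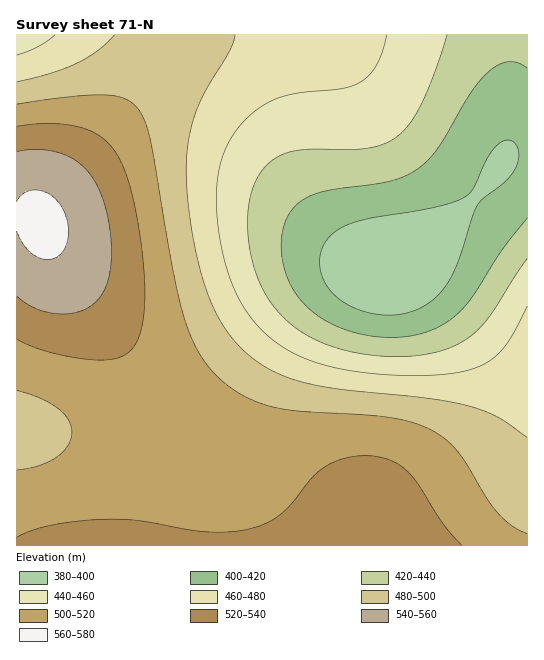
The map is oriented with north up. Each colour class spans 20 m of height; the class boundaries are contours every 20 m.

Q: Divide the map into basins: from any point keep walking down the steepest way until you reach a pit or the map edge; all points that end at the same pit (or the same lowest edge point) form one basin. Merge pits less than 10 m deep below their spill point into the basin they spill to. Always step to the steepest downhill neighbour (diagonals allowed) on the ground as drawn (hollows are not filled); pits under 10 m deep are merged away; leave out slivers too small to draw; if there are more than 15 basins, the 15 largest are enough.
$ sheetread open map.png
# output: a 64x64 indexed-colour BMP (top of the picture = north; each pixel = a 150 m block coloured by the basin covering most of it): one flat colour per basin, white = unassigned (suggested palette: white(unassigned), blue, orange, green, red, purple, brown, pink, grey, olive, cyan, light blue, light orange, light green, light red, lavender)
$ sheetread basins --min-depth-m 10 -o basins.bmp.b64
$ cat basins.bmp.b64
<image width="64" height="64" href="data:image/bmp;base64,Qk12CAAAAAAAAHYAAAAoAAAAQAAAAEAAAAABAAQAAAAAAAAIAAATCwAAEwsAABAAAAAAAAAA////ALR3HwAOf/8ALKAsACgn1gC9Z5QAS1aMAMJ34wB/f38AIr28AM++FwDox64AeLv/AIrfmACWmP8A1bDFACIiIiIiIiIiIiERERERERERERERERERERERERERERERIiIiIiIiIiIiIREREREREREREREREREREREREREREREiIiIiIiIiIiIhERERERERERERERERERERERERERERESIiIiIiIiIiIiIRERERERERERERERERERERERERERERIiIiIiIiIiIiIhEREREREREREREREREREREREREREREiIiIiIiIiIiIiERERERERERERERERERERERERERERESIiIiIiIiIiIiIRERERERERERERERERERERERERERERIiIiIiIiIiIiIhEREREREREREREREREREREREREREREiIiIiIiIiIiIiERERERERERERERERERERERERERERESIiIiIiIiIiIiIRERERERERERERERERERERERERERERIiIiIiIiIiIiIhEREREREREREREREREREREREREREREiIiIiIiIiIiIiERERERERERERERERERERERERERERESIiIiIiIiIiIiIRERERERERERERERERERERERERERERIiIiIiIiIiIiIhEREREREREREREREREREREREREREREiIiIiIiIiIiIhERERERERERERERERERERERERERERESIiIiIiIiIiIiERERERERERERERERERERERERERERERIiIiIiIiIiIiEREREREREREREREREREREREREREREREiIiIiIiIiIiIRERERERERERERERERERERERERERERESIiIiIiIiIiIRERERERERERERERERERERERERERERERIiIiIiIiIiIhEREREREREREREREREREREREREREREREiIiIiIiIiIhERERERERERERERERERERERERERERERESIiIiIiIiIhERERERERERERERERERERERERERERERERIiIiIiIiIiEREREREREREREREREREREREREREREREREiIiIiIiIiERERERERERERERERERERERERERERERERESIiIiIiIiERERERERERERERERERERERERERERERERERIiIiIiIiIREREREREREREREREREREREREREREREREREiIiIiIiIRERERERERERERERERERERERERERERERERESIiIiIiIRERERERERERERERERERERERERERERERERERIiIiIiIhEREREREREREREREREREREREREREREREREREiIiIiIhERERERERERERERERERERERERERERERERERESIiIiIhERERERERERERERERERERERERERERERERERERIiIiIhEREREREREREREREREREREREREREREREREREREiIiIiERERERERERERERERERERERERERERERERERERESIiIiERERERERERERERERERERERERERERERERERERERIiIiEREREREREREREREREREREREREREREREREREREREiIiIRERERERERERERERERERERERERERERERERERERESIiIRERERERERERERERERERERERERERERERERERERERIiIREREREREREREREREREREREREREREREREREREREREiIhERERERERERERERERERERERERERERERERERERERESIhERERERERERERERERERERERERERERERERERERERERIiEREREREREREREREREREREREREREREREREREREREREzMRERERERERERERERERERERERERERERERERERERERETMzERERERERERERERERERERERERERERERERERERERERMzMxEREREREREREREREREREREREREREREREREREREREzMzERERERERERERERERERERERERERERERERERERERETMzMxERERERERERERERERERERERERERERERERERERERMzMzMREREREREREREREREREREREREREREREREREREREzMzMzERERERERERERERERERERERERERERERERERERETMzMzMxERERERERERERERERERERERERERERERERERERMzMzMzMREREREREREREREREREREREREREREREREREREzMzMzMzERERERERERERERERERERERERERERERERERETMzMzMzMRERERERERERERERERERERERERERERERERERMzMzMzMzEREREREREREREREREREREREREREREREREREzMzMzMzMxERERERERERERERERERERERERERERERERETMzMzMzMzMRERERERERERERERERERERERERERERERERMzMzMzMzMxEREREREREREREREREREREREREREREREREzMzMzMzMzMRERERERERERERERERERERERERERERERETMzMzMzMzMzERERERERERERERERERERERERERERERERMzMzMzMzMzMREREREREREREREREREREREREREREREREzMzMzMzMzMzERERERERERERERERERERERERERERERETMzMzMzMzMzMxERERERERERERERERERERERERERERERMzMzMzMzMzMzEREREREREREREREREREREREREREREREzMzMzMzMzMzMxERERERERERERERERERERERERERERETMzMzMzMzMzMzERERERERERERERERERERERERERERER"/>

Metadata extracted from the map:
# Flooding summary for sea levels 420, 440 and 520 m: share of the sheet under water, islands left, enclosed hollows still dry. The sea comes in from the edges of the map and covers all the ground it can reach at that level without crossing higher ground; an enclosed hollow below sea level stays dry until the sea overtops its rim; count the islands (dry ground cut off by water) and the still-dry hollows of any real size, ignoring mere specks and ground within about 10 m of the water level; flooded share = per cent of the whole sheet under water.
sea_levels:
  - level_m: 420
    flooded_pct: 15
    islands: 0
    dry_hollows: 0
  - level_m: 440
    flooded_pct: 24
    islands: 0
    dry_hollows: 0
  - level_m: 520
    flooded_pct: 83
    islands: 0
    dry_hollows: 0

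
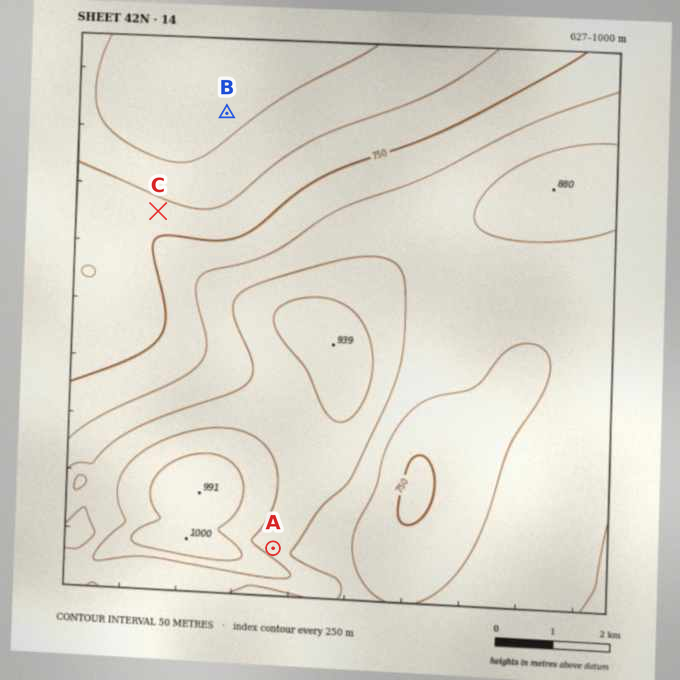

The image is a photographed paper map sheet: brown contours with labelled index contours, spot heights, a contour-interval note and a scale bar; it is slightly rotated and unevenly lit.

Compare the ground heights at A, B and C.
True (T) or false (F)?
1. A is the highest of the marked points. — T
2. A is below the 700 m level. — F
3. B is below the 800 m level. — T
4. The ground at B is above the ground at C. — F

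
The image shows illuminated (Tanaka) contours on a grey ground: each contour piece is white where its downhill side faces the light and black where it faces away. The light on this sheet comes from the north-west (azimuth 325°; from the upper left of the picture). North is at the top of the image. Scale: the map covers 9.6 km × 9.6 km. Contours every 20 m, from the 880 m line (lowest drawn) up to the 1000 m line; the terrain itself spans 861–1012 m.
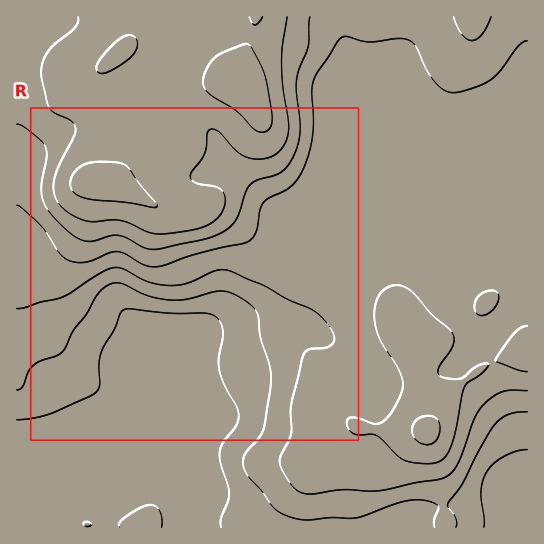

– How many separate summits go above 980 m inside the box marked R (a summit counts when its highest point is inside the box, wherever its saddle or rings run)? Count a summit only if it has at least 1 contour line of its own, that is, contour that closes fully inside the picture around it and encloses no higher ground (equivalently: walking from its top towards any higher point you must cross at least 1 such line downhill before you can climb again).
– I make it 1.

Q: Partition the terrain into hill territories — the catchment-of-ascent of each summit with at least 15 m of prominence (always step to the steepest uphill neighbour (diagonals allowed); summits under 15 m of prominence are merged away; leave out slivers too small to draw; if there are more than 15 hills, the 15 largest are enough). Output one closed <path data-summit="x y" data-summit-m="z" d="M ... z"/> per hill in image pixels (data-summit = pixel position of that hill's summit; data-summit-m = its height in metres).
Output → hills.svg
<path data-summit="237 81" data-summit-m="1012" d="M342 16l-326 1 1 452 16 0 9 3 105 0 8-4 11 0 8 4 7 7 7 19-1-145-3-10 63-32 10-10 19-36 15-18 28-68 9-33 3-31 21-50-7-20z"/><path data-summit="427 431" data-summit-m="966" d="M477 211l-12 0-31 8-36 4-85 34-24-1-8 3-24 42-10 10-63 32 3 10 0 136 2 18-2 21 226 0-1-11 9-5 17-5 51-7 24 0 15 10 0-295-41 0z"/><path data-summit="471 17" data-summit-m="966" d="M527 16l-184 0 0 15 9 34-21 50-3 31-9 33-28 68-7 10 29 0 80-33 41-5 31-8 12 0 10 4 40 0z"/><path data-summit="145 525" data-summit-m="889" d="M166 468l-11 0-8 4-105 0-9-3-16 0-1 58 170 1 2-2 1-16-2-19-6-12-7-7z"/>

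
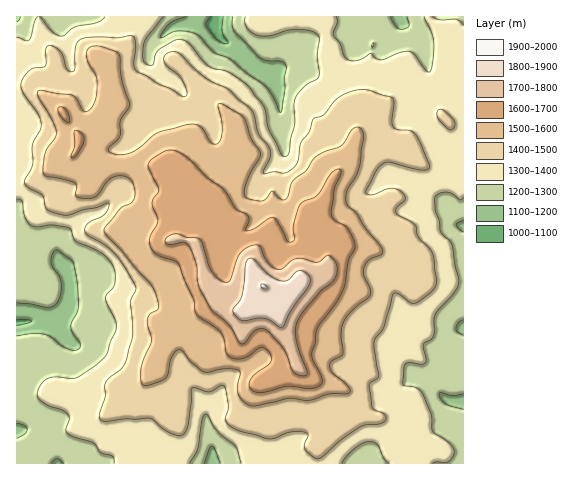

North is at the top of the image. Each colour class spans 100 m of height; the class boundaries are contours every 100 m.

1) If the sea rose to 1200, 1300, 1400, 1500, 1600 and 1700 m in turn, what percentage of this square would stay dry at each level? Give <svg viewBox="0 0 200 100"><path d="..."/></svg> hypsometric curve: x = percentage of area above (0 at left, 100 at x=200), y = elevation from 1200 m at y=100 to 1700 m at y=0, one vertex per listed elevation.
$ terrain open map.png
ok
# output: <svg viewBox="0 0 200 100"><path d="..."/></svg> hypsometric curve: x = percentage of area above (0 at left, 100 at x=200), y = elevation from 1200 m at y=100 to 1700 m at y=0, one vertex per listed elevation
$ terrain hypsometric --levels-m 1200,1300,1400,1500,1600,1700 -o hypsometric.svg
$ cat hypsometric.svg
<svg viewBox="0 0 200 100"><path d="M193 100l-35-20-52-20-46-20-33-20-18-20"/></svg>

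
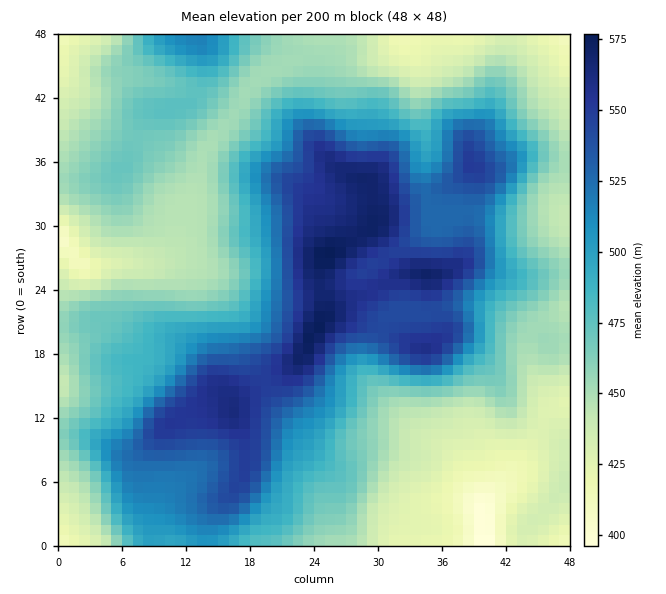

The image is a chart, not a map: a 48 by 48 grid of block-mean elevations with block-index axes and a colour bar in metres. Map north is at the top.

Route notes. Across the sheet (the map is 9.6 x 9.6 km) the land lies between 395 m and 580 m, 485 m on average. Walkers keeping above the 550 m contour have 9.6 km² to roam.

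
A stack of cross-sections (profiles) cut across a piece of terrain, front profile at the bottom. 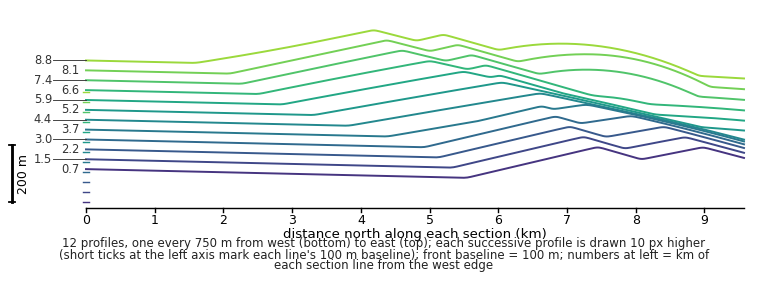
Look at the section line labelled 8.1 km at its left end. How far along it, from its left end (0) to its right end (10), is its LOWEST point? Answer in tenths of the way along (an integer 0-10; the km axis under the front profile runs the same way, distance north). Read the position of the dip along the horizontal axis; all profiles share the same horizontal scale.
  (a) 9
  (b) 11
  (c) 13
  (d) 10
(d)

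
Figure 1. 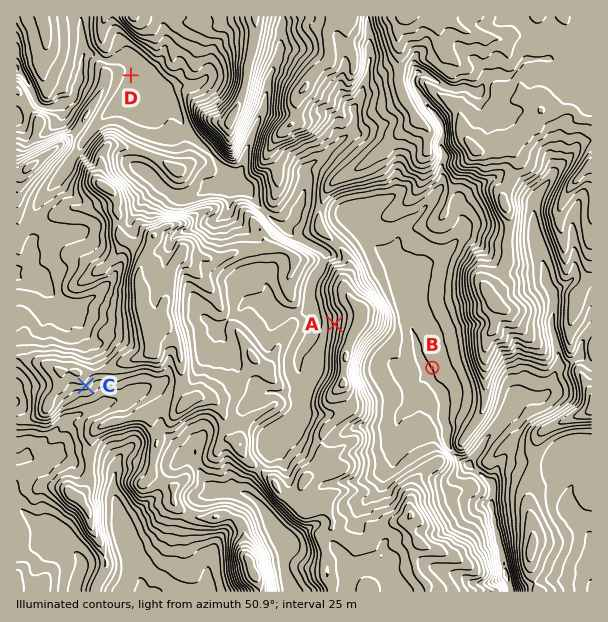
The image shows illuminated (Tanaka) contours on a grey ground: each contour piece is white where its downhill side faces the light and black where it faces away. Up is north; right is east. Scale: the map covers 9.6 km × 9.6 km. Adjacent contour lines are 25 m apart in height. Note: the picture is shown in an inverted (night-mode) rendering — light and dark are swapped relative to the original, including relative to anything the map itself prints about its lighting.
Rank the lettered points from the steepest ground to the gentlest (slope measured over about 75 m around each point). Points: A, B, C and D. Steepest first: A C B D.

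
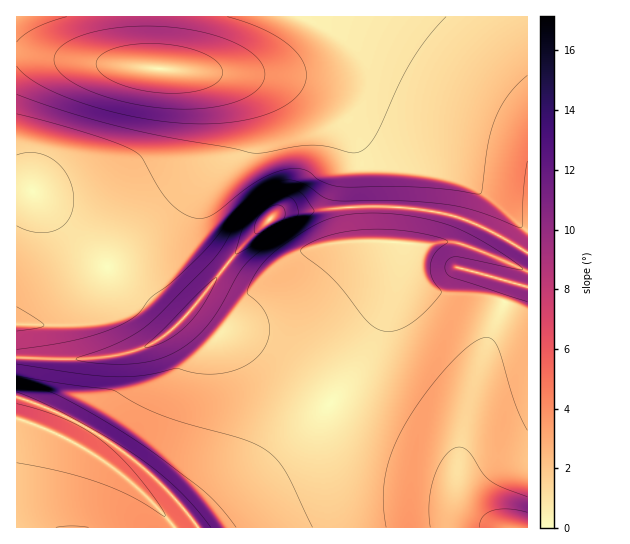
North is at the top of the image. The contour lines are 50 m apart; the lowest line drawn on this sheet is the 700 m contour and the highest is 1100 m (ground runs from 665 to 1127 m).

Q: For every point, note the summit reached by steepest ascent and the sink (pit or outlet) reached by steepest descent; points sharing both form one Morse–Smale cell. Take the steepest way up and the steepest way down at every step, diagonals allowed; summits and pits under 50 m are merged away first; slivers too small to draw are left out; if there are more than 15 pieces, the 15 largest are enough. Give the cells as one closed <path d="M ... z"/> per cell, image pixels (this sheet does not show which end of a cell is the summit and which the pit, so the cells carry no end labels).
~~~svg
<path d="M527 16l-510 0-1 341 14 2 64 0 33-6 30-12 30-26 60-74 26-25 10-4 67-5 48 0 33 4 24 5 24 9 48 27z"/><path d="M398 207l-48 0-72 6-31 28-60 74-30 26-30 12-21 4-89 0-1 170 181 1 93-81 34-36 27-33 16-25 17-36 12-42 2-32 9 3 4 16 6 13 12 13 10 5 51 4 38 14-1-59-29-17-35-16-32-8z"/><path d="M402 243l-5 0 2 10-3 22-12 42-17 36-16 25-27 33-34 36-92 81 330-1 0-214-14-8-24-8-51-4-10-5-12-13-6-13-4-16z"/>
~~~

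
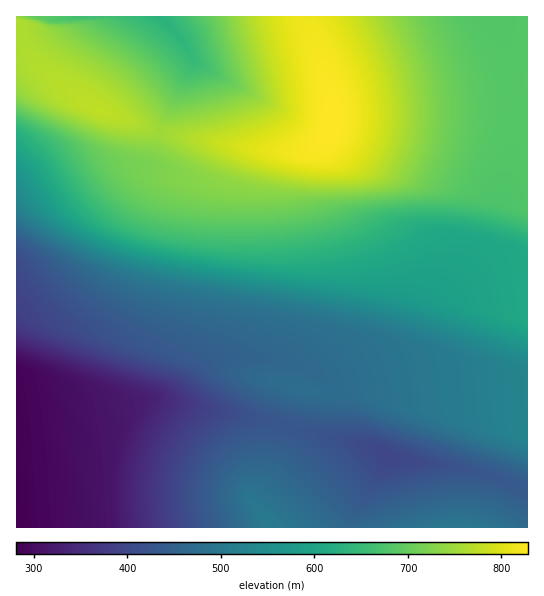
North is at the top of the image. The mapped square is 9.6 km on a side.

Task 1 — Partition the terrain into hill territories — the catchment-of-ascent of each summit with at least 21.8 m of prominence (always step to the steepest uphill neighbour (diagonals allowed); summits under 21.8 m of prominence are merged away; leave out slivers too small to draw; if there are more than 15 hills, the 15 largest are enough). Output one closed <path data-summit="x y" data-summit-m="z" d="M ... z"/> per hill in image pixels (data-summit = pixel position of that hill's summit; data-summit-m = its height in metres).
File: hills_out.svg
<path data-summit="331 123" data-summit-m="828" d="M527 16l-365 0-1 2 23 25 8 15 0 5-29 59-12 37-6 5-12 0-7 3-52 42-11 13-19 32-28 24 0 147 73-9 64-17 108 21 113 28 7 3 9 9 48 4 37 7 52 20z"/><path data-summit="267 527" data-summit-m="507" d="M153 399l-64 17-72 9-1 102 334 1 5-14 33-51 0-5-7-7-7-3-113-28z"/><path data-summit="99 110" data-summit-m="775" d="M161 16l-145 1 1 260 27-23 19-32 11-13 52-42 7-3 12 0 6-5 12-37 29-59 0-5-8-15z"/><path data-summit="457 527" data-summit-m="500" d="M389 459l-1 4-33 51-4 9 0 5 177-1-1-36-52-20-37-7-41-3z"/>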